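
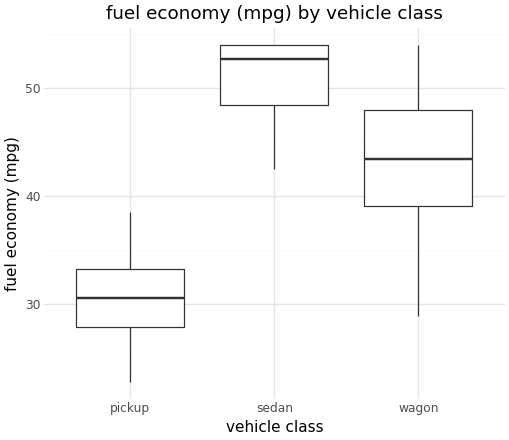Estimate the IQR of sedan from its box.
≈ 6

Q3 ≈ 54, Q1 ≈ 48; IQR ≈ 6.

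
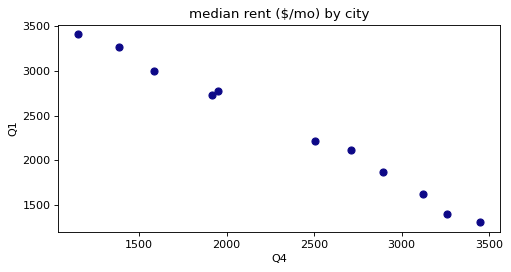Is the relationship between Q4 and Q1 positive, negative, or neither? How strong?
negative, strong

Points are negatively correlated; strong (|r| ≈ 1.0).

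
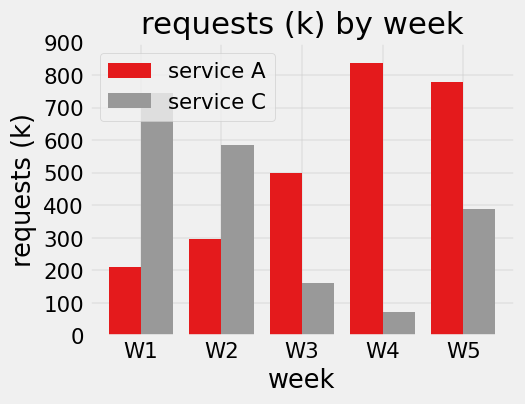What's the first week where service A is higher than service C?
W3

W2: service A ≈ 300 vs service C ≈ 600 (not yet); W3: service A ≈ 500 vs service C ≈ 200 (first crossover).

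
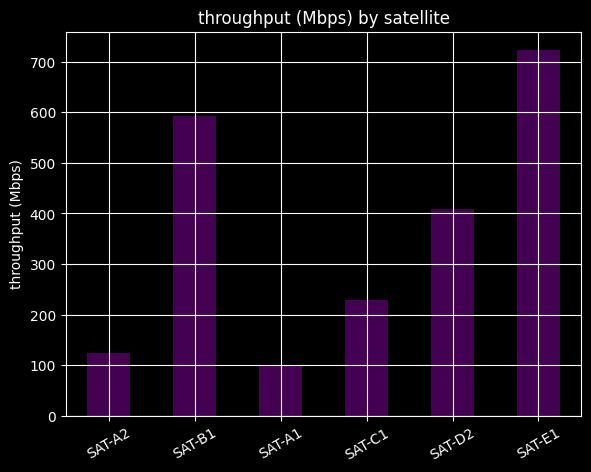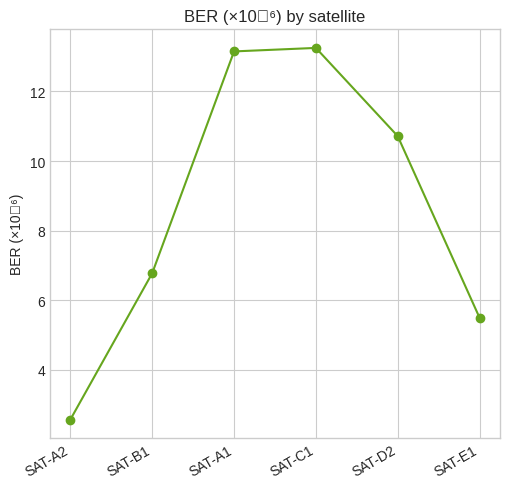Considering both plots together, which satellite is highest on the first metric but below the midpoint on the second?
SAT-E1

Chart 2 median BER (×10⁻⁶) ≈ 8; below-median satellites: SAT-A2, SAT-B1, SAT-E1. Among those, SAT-E1 has the highest throughput (Mbps) (≈ 700).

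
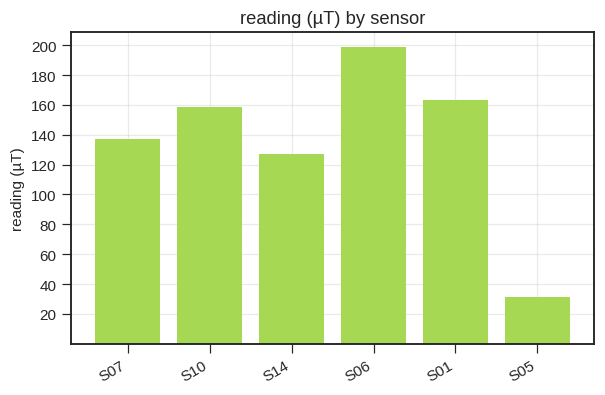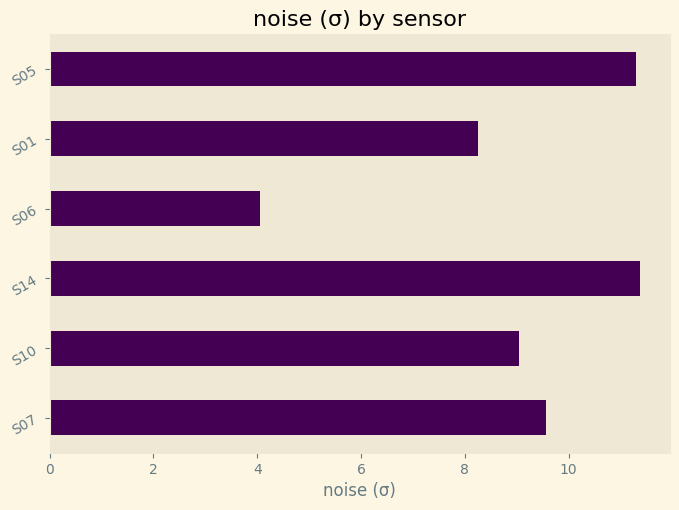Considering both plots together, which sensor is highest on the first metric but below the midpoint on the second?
S06

Chart 2 median noise (σ) ≈ 10; below-median sensors: S10, S06, S01. Among those, S06 has the highest reading (µT) (≈ 200).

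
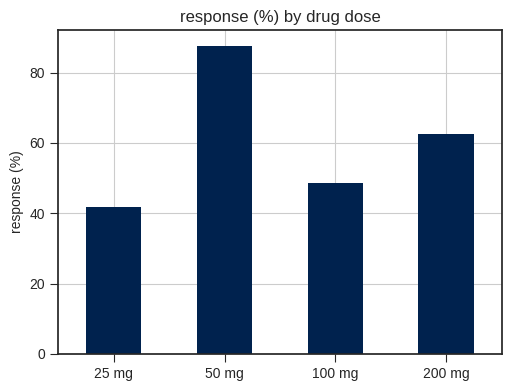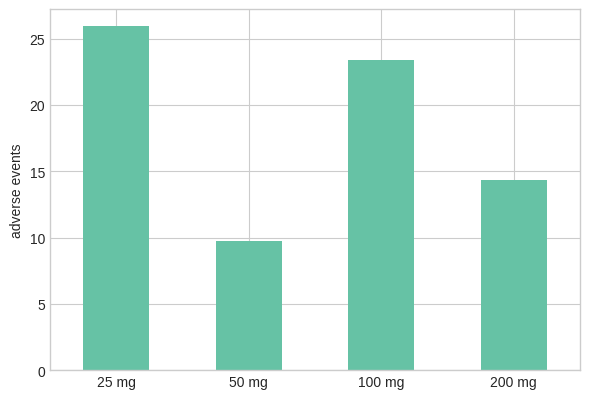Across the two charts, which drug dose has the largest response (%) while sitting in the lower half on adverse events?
Chart 2 median adverse events ≈ 20; below-median drug doses: 50 mg, 200 mg. Among those, 50 mg has the highest response (%) (≈ 90).

50 mg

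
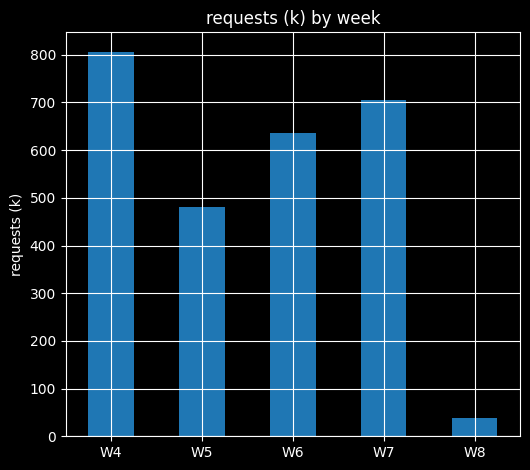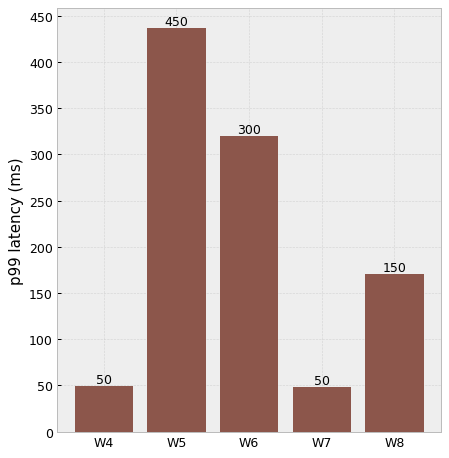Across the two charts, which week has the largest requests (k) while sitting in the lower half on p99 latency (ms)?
W4

Chart 2 median p99 latency (ms) ≈ 150; below-median weeks: W4, W7. Among those, W4 has the highest requests (k) (≈ 800).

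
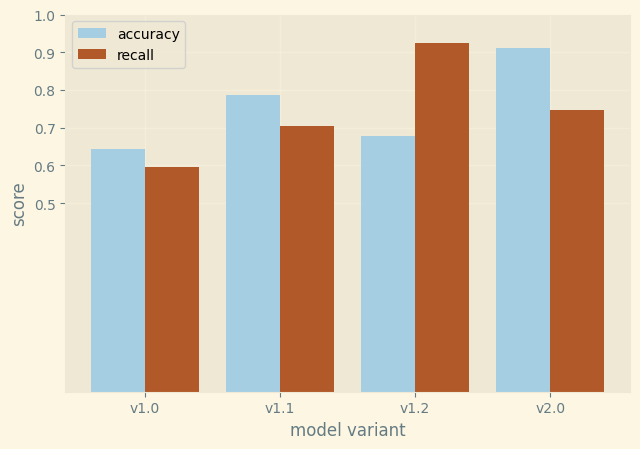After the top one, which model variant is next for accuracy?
Top 3 for accuracy: v2.0 ≈ 0.9, v1.1 ≈ 0.8, v1.2 ≈ 0.7.

v1.1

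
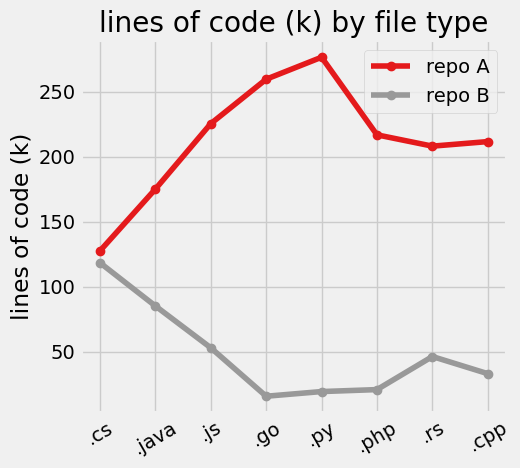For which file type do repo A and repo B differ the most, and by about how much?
.py, ≈ 250 k

.py: repo A ≈ 275, repo B ≈ 25 → gap ≈ 250. Next-largest (.go) is only ≈ 225.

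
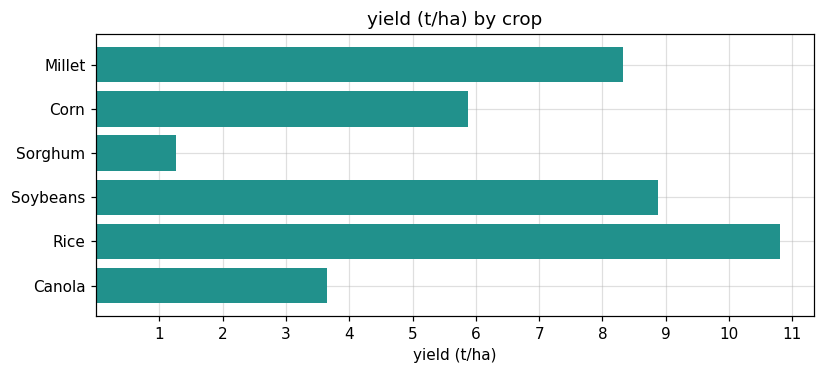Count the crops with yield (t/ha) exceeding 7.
Above 7: Millet, Soybeans, Rice.

3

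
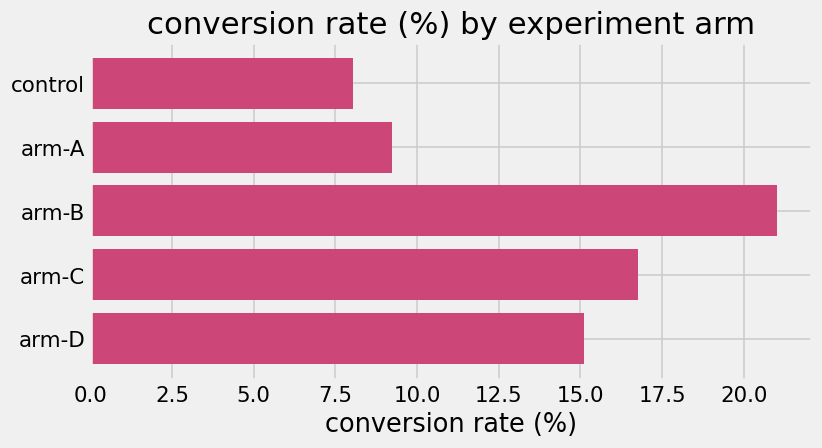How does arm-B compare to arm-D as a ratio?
arm-B ≈ 22, arm-D ≈ 16; 22/16 ≈ 1.38.

≈ 1.38×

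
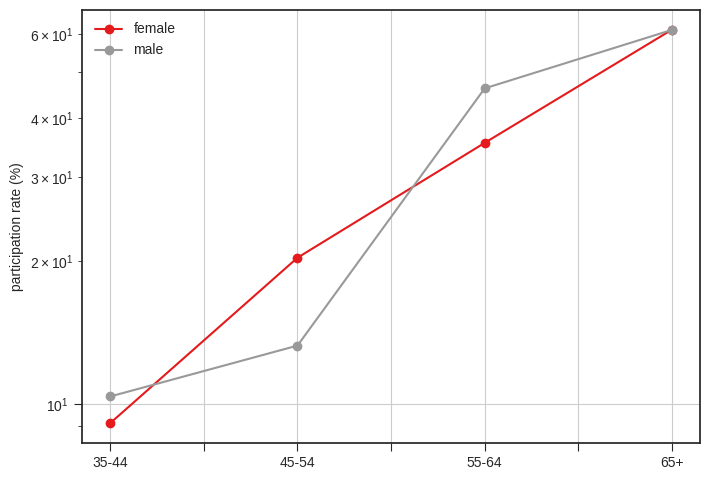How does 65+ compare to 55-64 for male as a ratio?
≈ 1.33×

65+ ≈ 60, 55-64 ≈ 45; 60/45 ≈ 1.33.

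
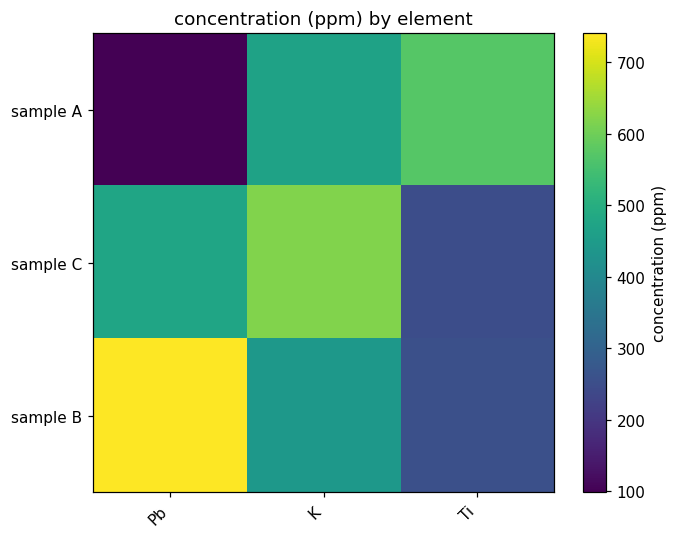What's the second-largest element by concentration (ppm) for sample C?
Top 3 for sample C: K ≈ 600, Pb ≈ 500, Ti ≈ 300.

Pb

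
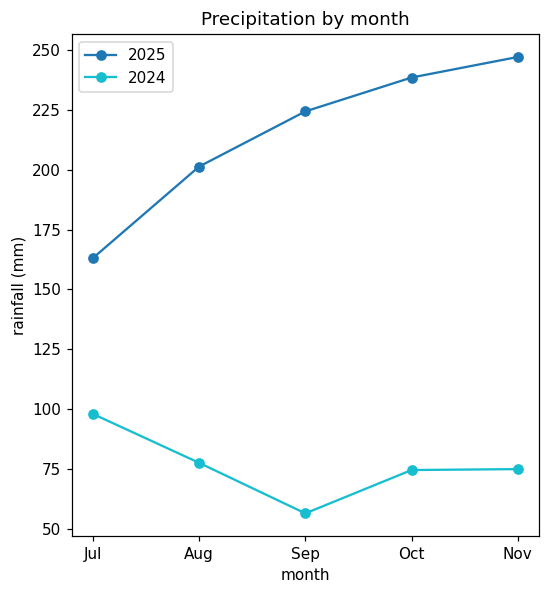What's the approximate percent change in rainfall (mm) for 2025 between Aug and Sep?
≈ +10%

Aug ≈ 200, Sep ≈ 220; (220 − 200) / 200 ≈ +10%.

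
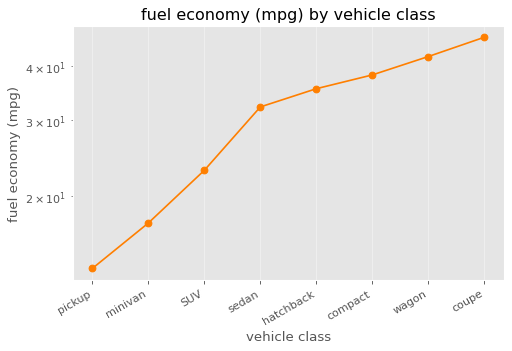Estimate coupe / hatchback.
≈ 1.29×

coupe ≈ 45, hatchback ≈ 35; 45/35 ≈ 1.29.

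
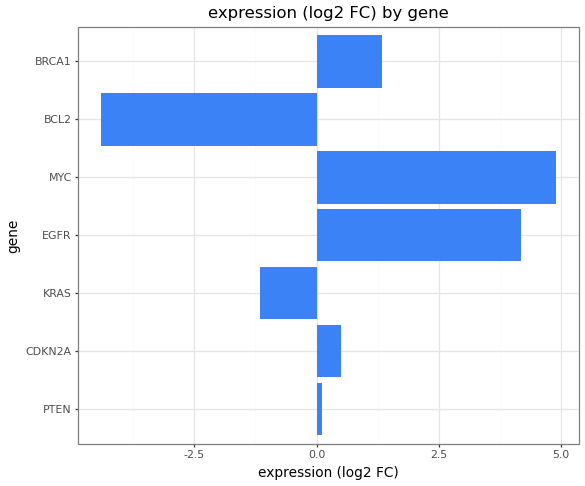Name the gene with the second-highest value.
Top 3: MYC ≈ 5, EGFR ≈ 4, BRCA1 ≈ 1.

EGFR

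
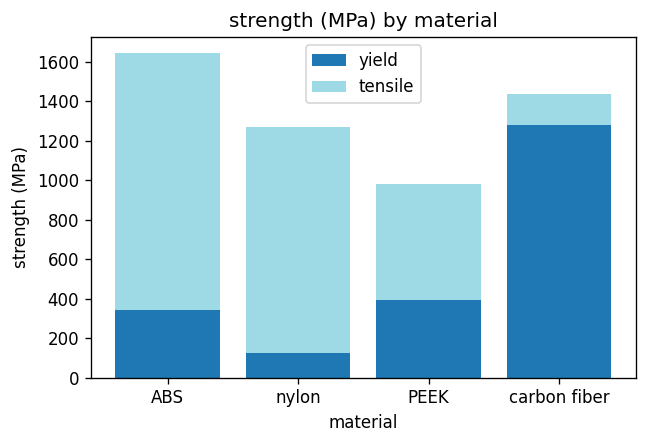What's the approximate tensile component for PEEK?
≈ 600

tensile top ≈ 1000, bottom ≈ 400; segment ≈ 600.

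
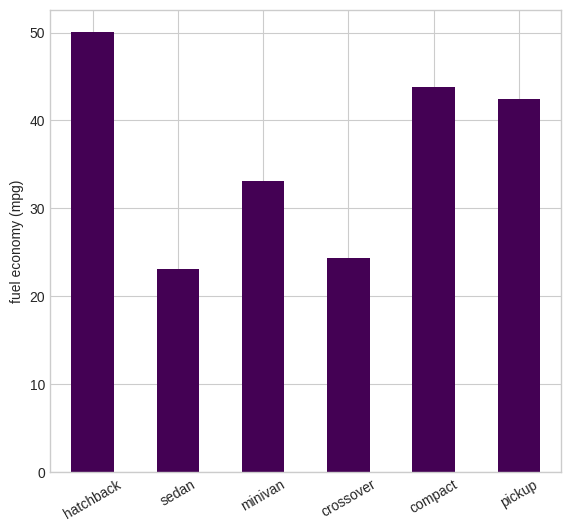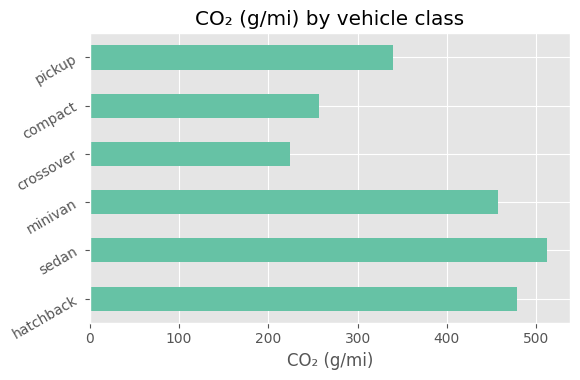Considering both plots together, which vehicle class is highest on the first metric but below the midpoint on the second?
compact

Chart 2 median CO₂ (g/mi) ≈ 400; below-median vehicle classes: crossover, compact, pickup. Among those, compact has the highest fuel economy (mpg) (≈ 45).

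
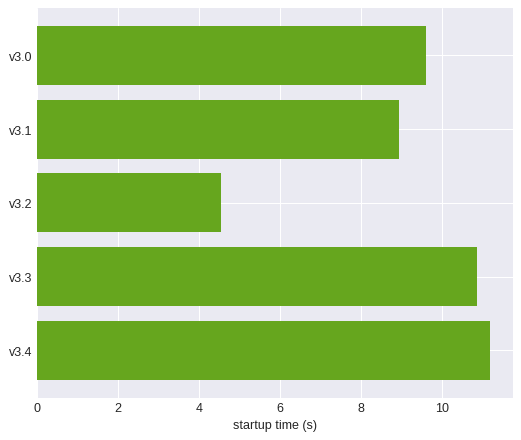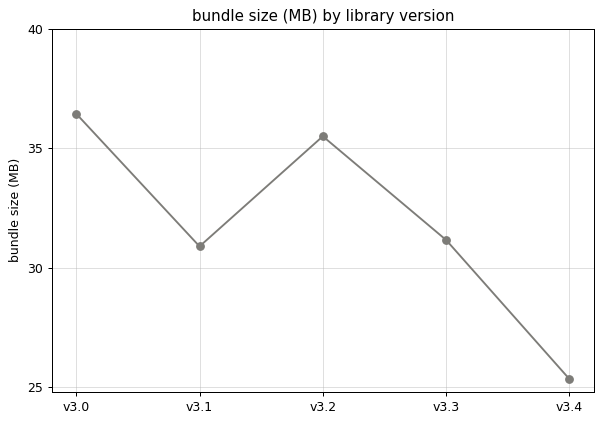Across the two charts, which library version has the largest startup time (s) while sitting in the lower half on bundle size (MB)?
v3.4

Chart 2 median bundle size (MB) ≈ 30; below-median library versions: v3.1, v3.4. Among those, v3.4 has the highest startup time (s) (≈ 12).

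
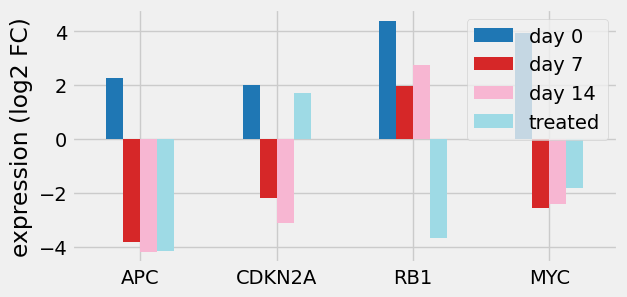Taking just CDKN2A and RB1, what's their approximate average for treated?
≈ -1

(2 + -4) / 2 ≈ -1.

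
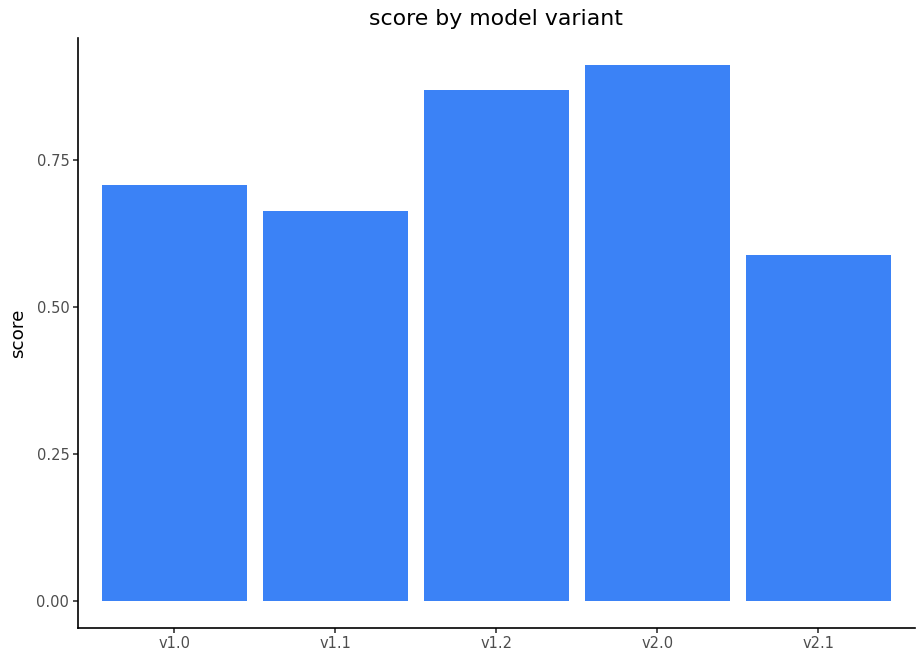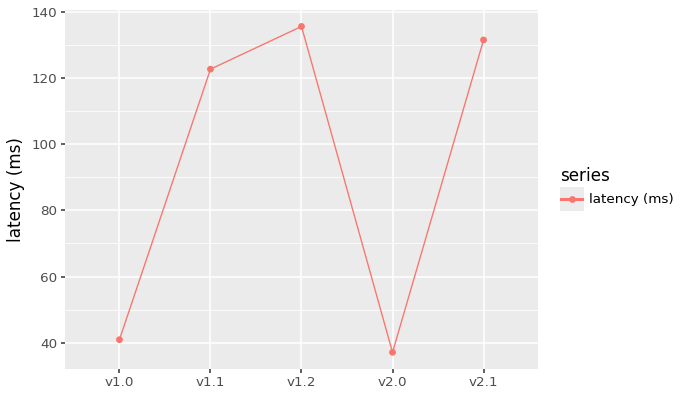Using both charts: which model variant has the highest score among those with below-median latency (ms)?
v2.0

Chart 2 median latency (ms) ≈ 120; below-median model variants: v1.0, v2.0. Among those, v2.0 has the highest score (≈ 0.9).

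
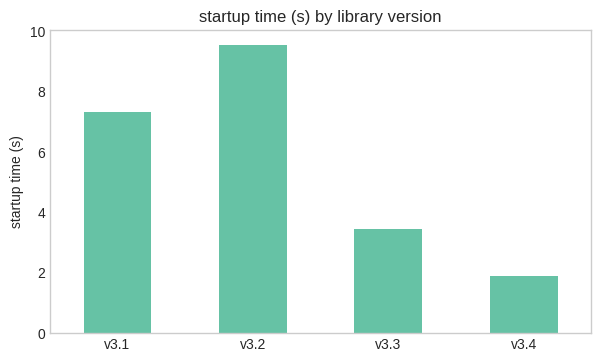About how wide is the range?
≈ 8

Max v3.2 ≈ 10, min v3.4 ≈ 2; range ≈ 8.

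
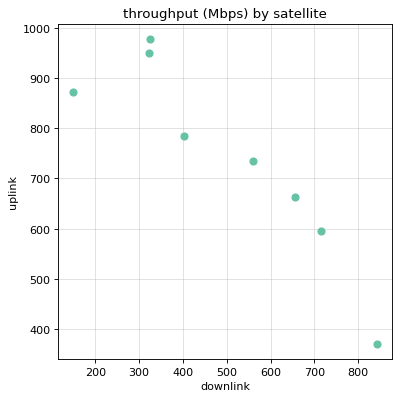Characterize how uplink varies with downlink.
Points are negatively correlated; strong (|r| ≈ 0.9).

negative, strong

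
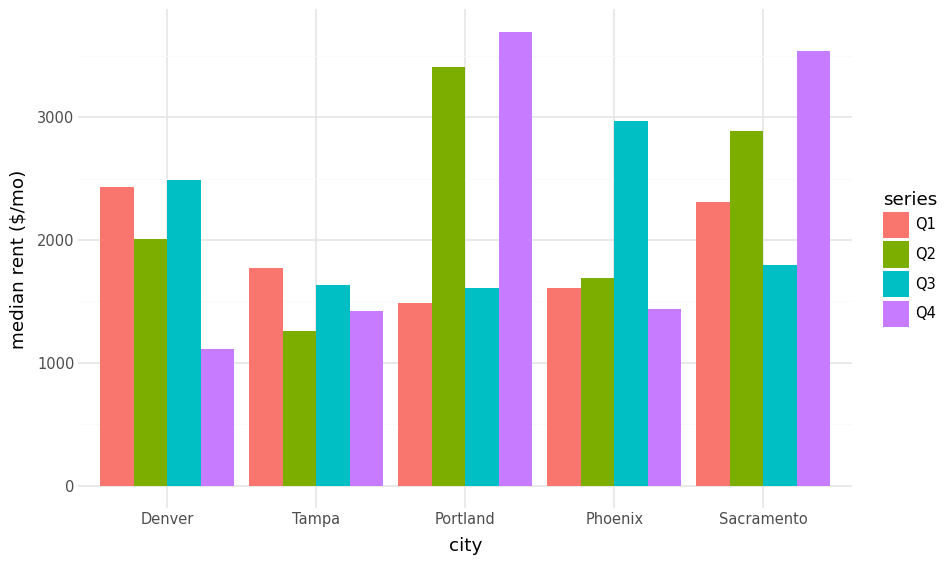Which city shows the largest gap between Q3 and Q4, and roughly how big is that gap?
Portland: Q3 ≈ 1500, Q4 ≈ 3500 → gap ≈ 2000. Next-largest (Sacramento) is only ≈ 1500.

Portland, ≈ 2000 $/mo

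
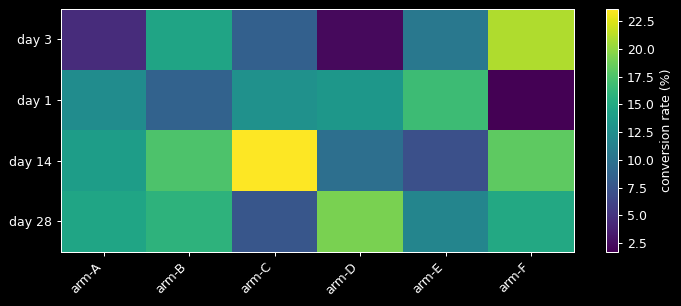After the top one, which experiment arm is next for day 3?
Top 3 for day 3: arm-F ≈ 22, arm-B ≈ 14, arm-E ≈ 10.

arm-B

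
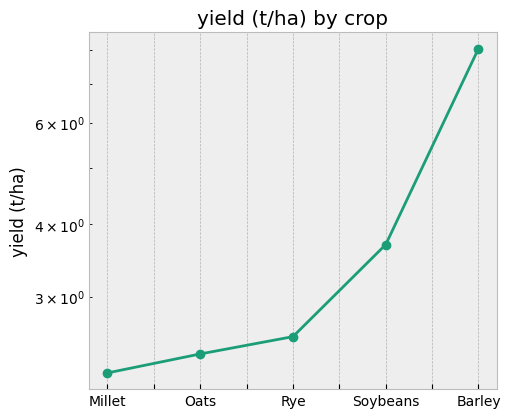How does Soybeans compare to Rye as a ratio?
≈ 1.4×

Soybeans ≈ 3.5, Rye ≈ 2.5; 3.5/2.5 ≈ 1.4.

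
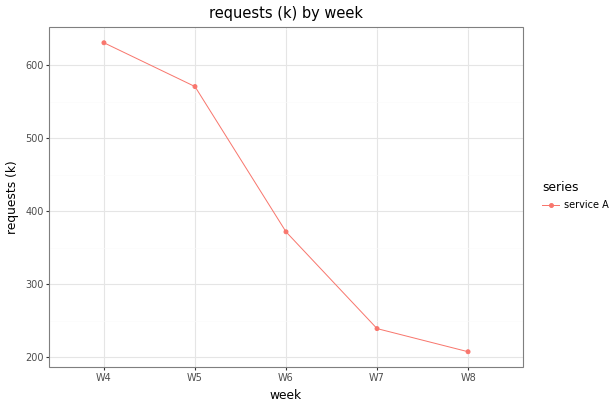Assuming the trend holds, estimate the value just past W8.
Last three: 350, 250, 200 → slope ≈ -75/step → next ≈ 125.

≈ 125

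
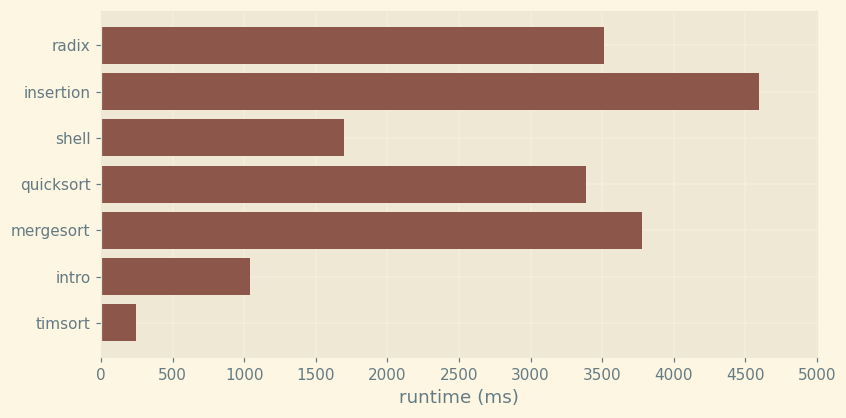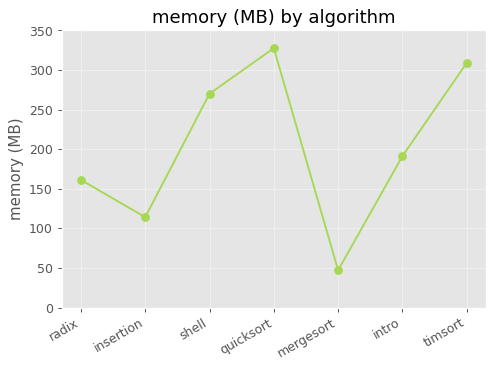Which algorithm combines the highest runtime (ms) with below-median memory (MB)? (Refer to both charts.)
Chart 2 median memory (MB) ≈ 200; below-median algorithms: radix, insertion, mergesort. Among those, insertion has the highest runtime (ms) (≈ 4500).

insertion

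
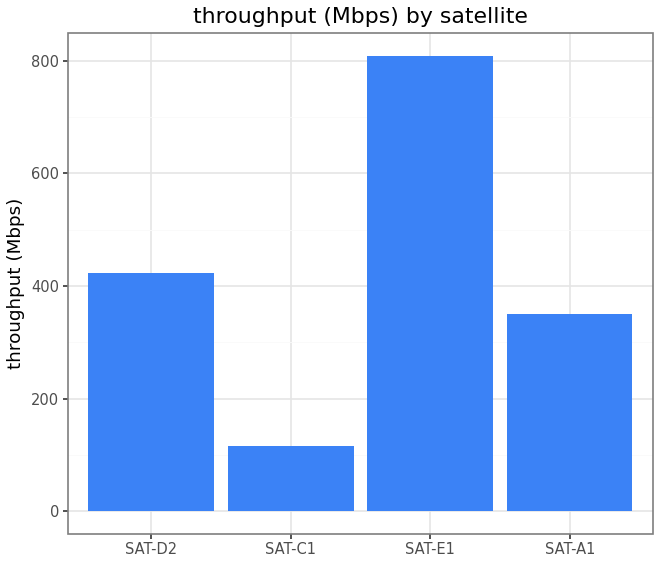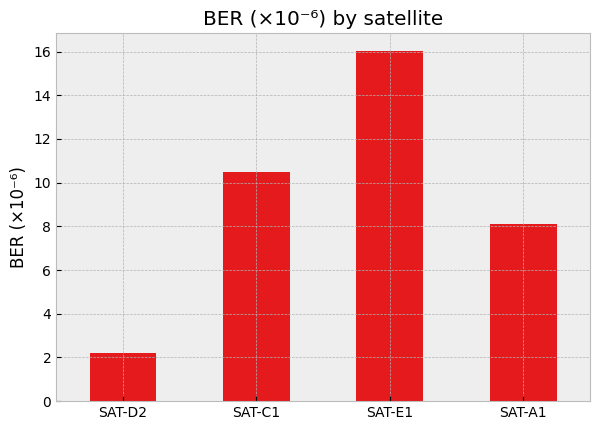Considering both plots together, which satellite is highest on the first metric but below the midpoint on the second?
Chart 2 median BER (×10⁻⁶) ≈ 10; below-median satellites: SAT-D2, SAT-A1. Among those, SAT-D2 has the highest throughput (Mbps) (≈ 400).

SAT-D2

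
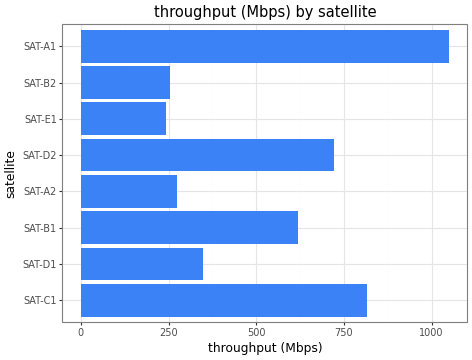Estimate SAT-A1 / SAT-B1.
SAT-A1 ≈ 1000, SAT-B1 ≈ 600; 1000/600 ≈ 1.67.

≈ 1.67×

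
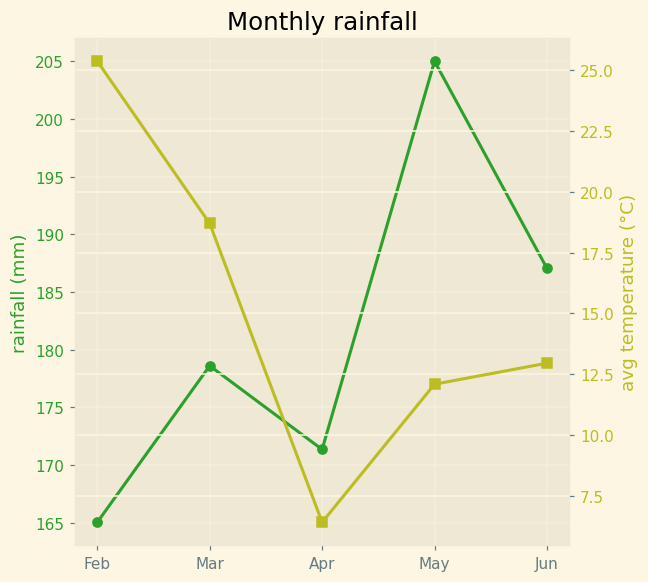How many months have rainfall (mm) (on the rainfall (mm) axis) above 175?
3

Above 175: Mar, May, Jun.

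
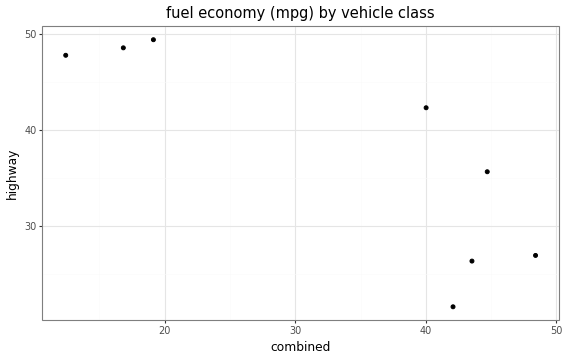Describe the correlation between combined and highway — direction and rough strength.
negative, strong

Points are negatively correlated; strong (|r| ≈ 0.8).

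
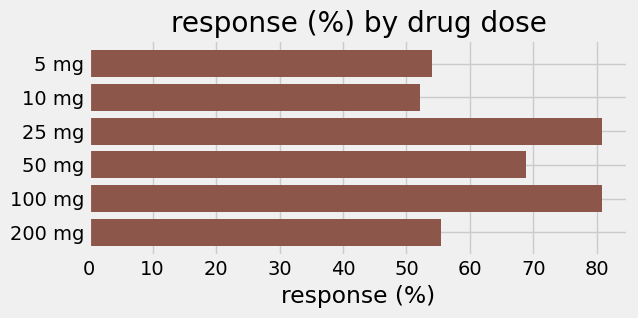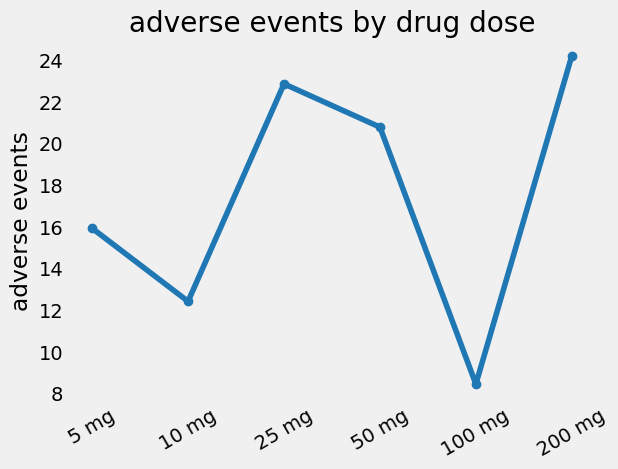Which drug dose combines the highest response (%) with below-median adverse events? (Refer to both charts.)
100 mg

Chart 2 median adverse events ≈ 20; below-median drug doses: 5 mg, 10 mg, 100 mg. Among those, 100 mg has the highest response (%) (≈ 80).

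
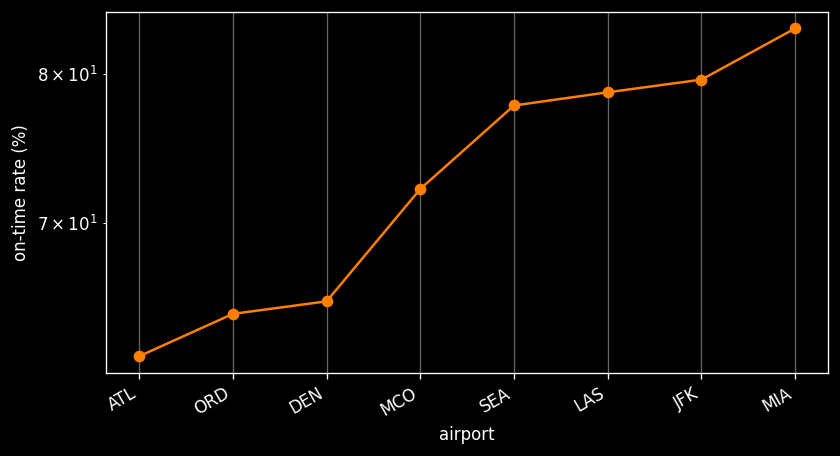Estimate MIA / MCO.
≈ 1.17×

MIA ≈ 84, MCO ≈ 72; 84/72 ≈ 1.17.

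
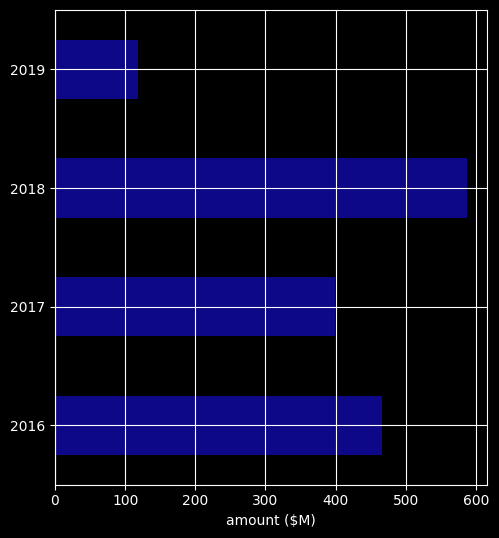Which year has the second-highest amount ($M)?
2016

Top 3: 2018 ≈ 600, 2016 ≈ 450, 2017 ≈ 400.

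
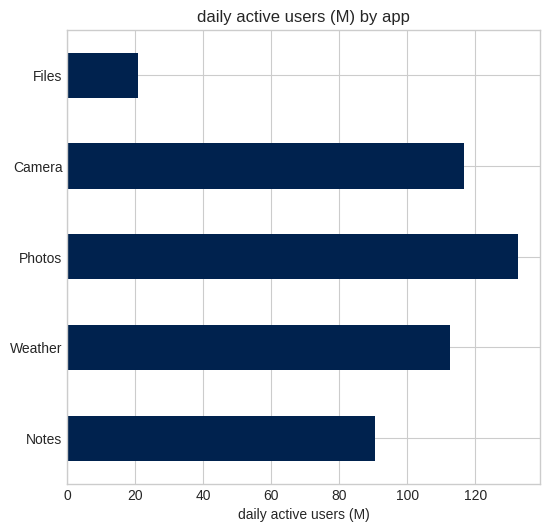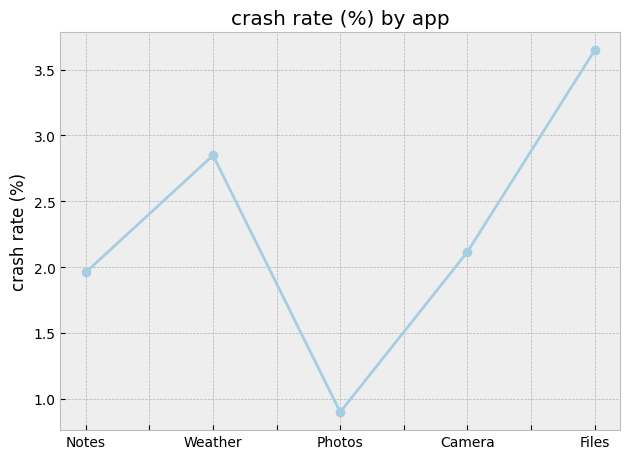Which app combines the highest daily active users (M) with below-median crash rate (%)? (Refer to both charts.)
Photos

Chart 2 median crash rate (%) ≈ 2; below-median apps: Notes, Photos. Among those, Photos has the highest daily active users (M) (≈ 140).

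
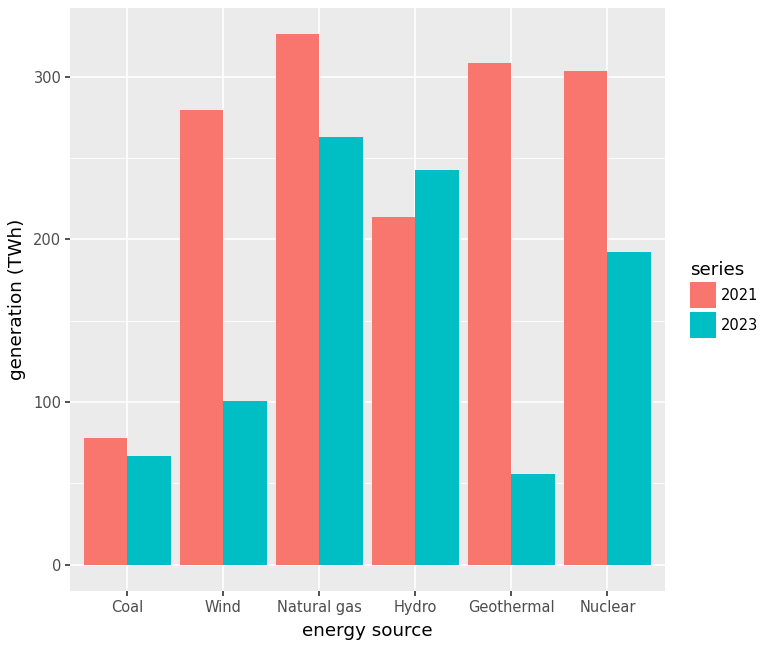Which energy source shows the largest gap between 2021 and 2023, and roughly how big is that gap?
Geothermal, ≈ 250 TWh

Geothermal: 2021 ≈ 300, 2023 ≈ 50 → gap ≈ 250. Next-largest (Wind) is only ≈ 200.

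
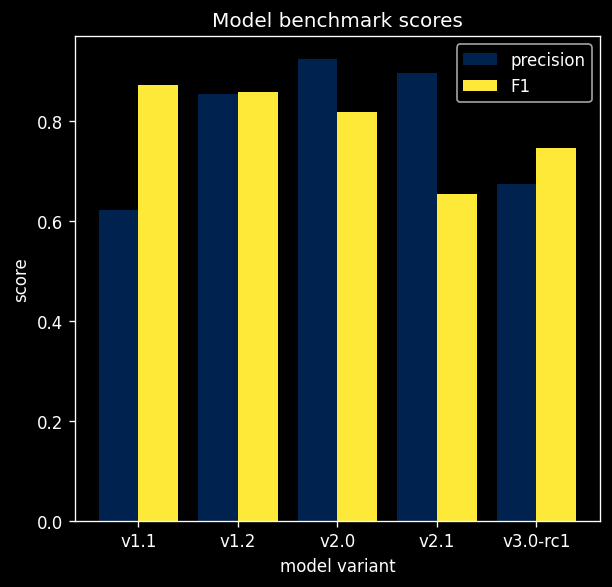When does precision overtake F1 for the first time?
v1.2: precision ≈ 0.9 vs F1 ≈ 0.9 (not yet); v2.0: precision ≈ 0.9 vs F1 ≈ 0.8 (first crossover).

v2.0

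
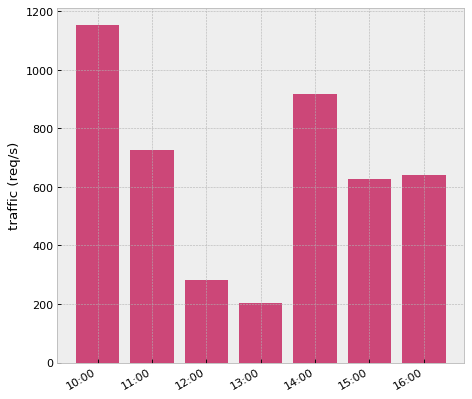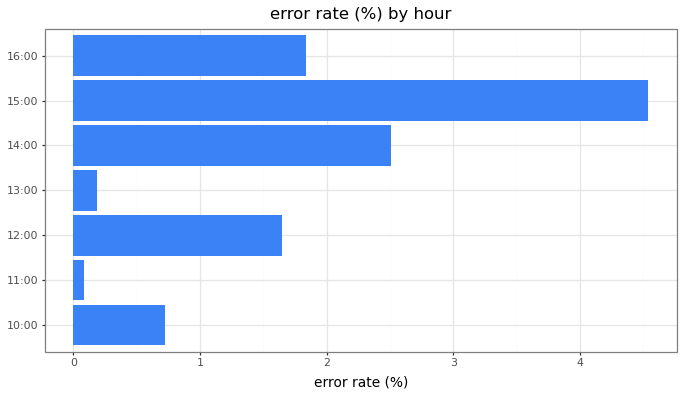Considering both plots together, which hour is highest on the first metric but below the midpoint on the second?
Chart 2 median error rate (%) ≈ 1.5; below-median hours: 10:00, 11:00, 13:00. Among those, 10:00 has the highest traffic (req/s) (≈ 1200).

10:00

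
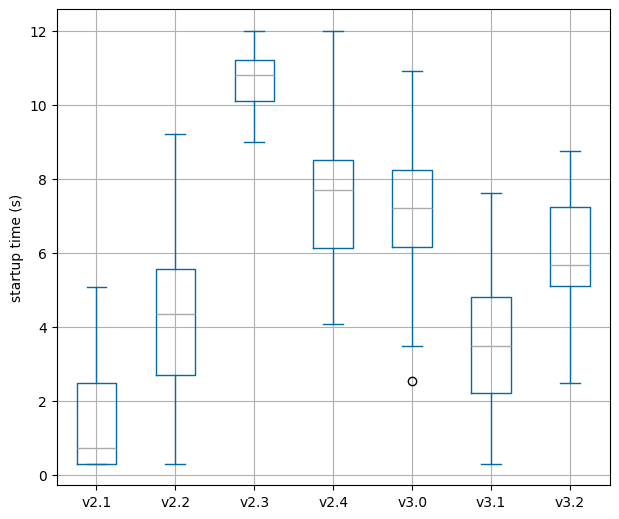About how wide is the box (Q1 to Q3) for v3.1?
≈ 3

Q3 ≈ 5, Q1 ≈ 2; IQR ≈ 3.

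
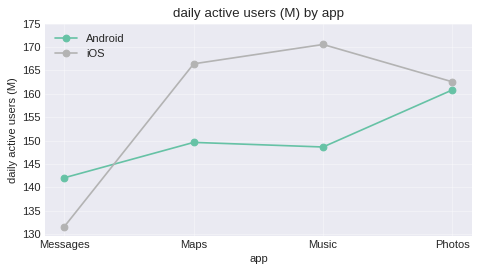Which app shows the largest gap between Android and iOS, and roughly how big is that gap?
Music, ≈ 20 M

Music: Android ≈ 150, iOS ≈ 170 → gap ≈ 20. Next-largest (Maps) is only ≈ 15.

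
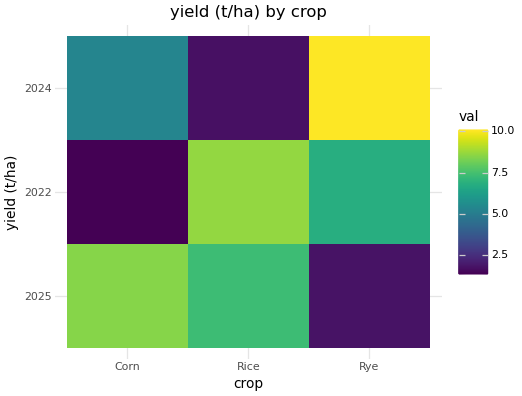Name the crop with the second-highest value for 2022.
Rye

Top 3 for 2022: Rice ≈ 9, Rye ≈ 7, Corn ≈ 1.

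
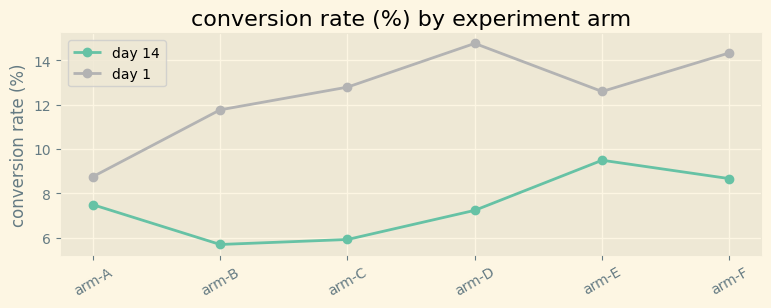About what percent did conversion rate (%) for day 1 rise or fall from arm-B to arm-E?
arm-B ≈ 12, arm-E ≈ 13; (13 − 12) / 12 ≈ +8.3%.

≈ +8.3%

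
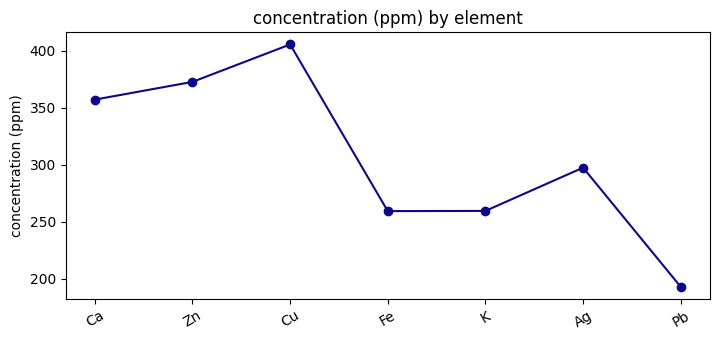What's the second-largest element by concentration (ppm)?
Zn

Top 3: Cu ≈ 400, Zn ≈ 380, Ca ≈ 360.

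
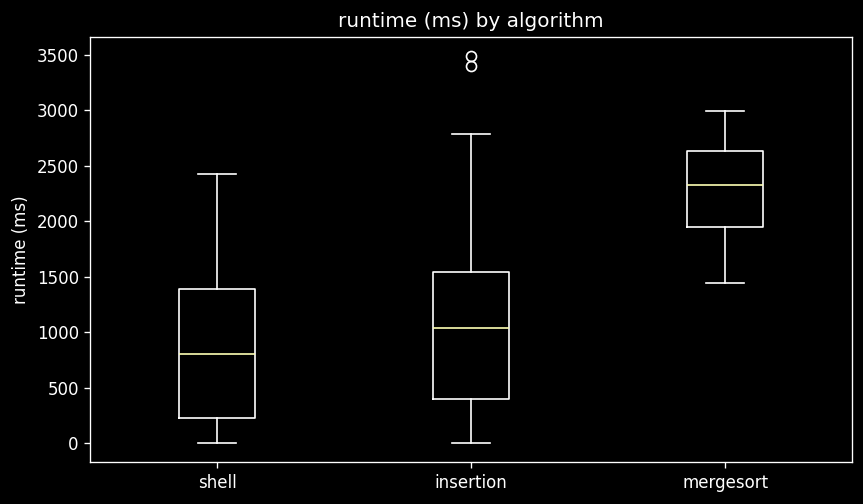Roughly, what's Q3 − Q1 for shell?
Q3 ≈ 1400, Q1 ≈ 200; IQR ≈ 1200.

≈ 1200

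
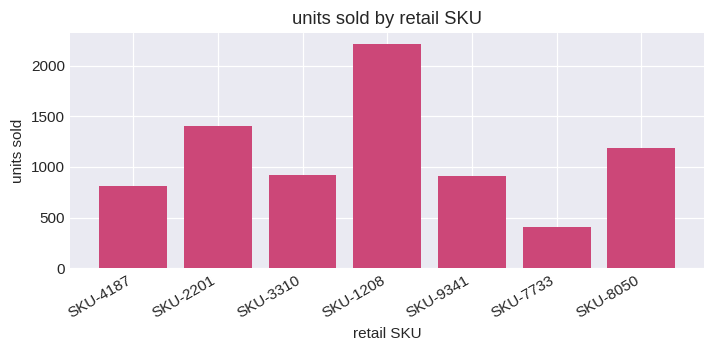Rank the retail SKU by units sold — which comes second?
Top 3: SKU-1208 ≈ 2200, SKU-2201 ≈ 1400, SKU-8050 ≈ 1200.

SKU-2201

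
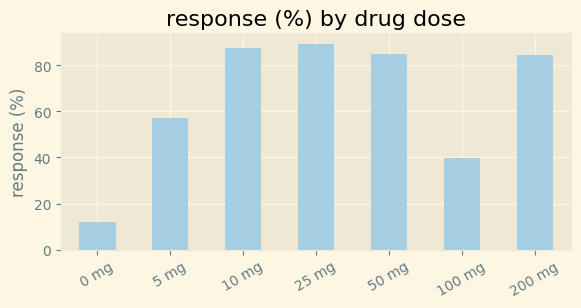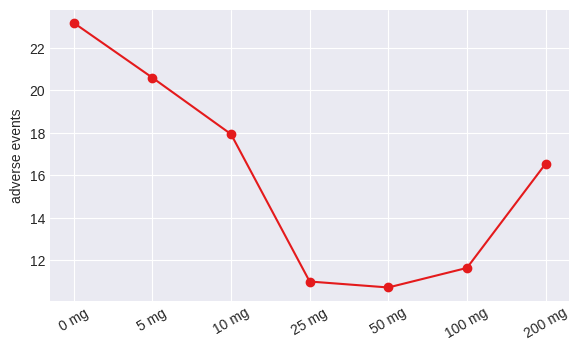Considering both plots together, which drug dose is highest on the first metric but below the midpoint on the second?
25 mg

Chart 2 median adverse events ≈ 15; below-median drug doses: 25 mg, 50 mg, 100 mg. Among those, 25 mg has the highest response (%) (≈ 90).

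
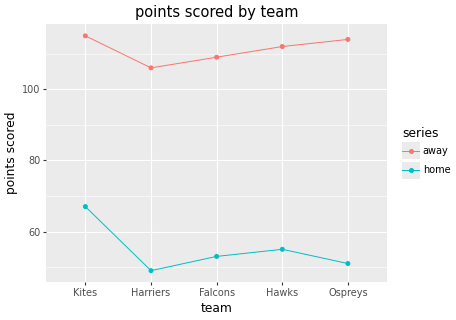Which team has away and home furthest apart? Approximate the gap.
Ospreys, ≈ 60

Ospreys: away ≈ 110, home ≈ 50 → gap ≈ 60. Next-largest (Hawks) is only ≈ 50.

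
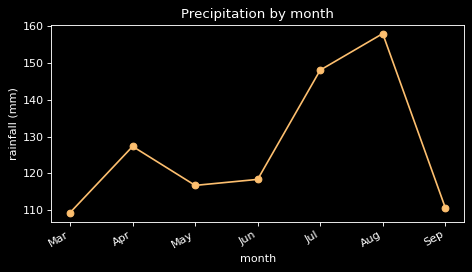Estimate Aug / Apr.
Aug ≈ 160, Apr ≈ 125; 160/125 ≈ 1.28.

≈ 1.28×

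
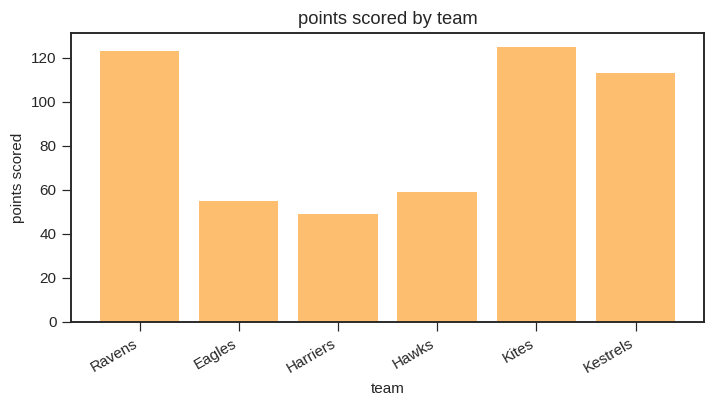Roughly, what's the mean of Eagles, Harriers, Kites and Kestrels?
(60 + 40 + 120 + 120) / 4 ≈ 85.

≈ 85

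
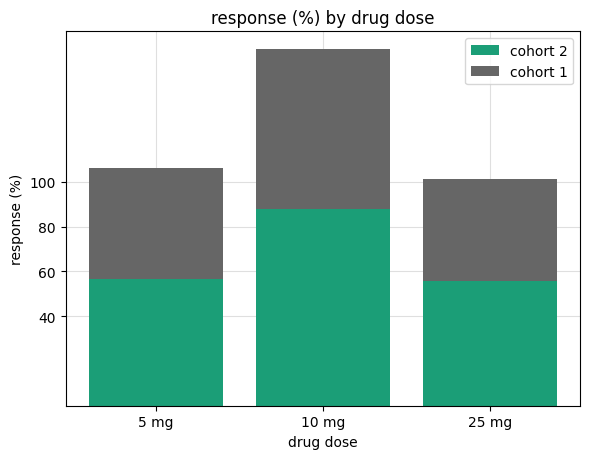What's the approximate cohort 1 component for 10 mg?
cohort 1 top ≈ 160, bottom ≈ 80; segment ≈ 80.

≈ 80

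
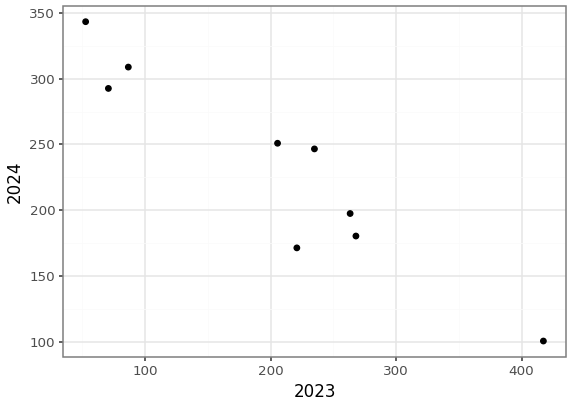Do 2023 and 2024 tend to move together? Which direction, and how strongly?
Points are negatively correlated; strong (|r| ≈ 0.9).

negative, strong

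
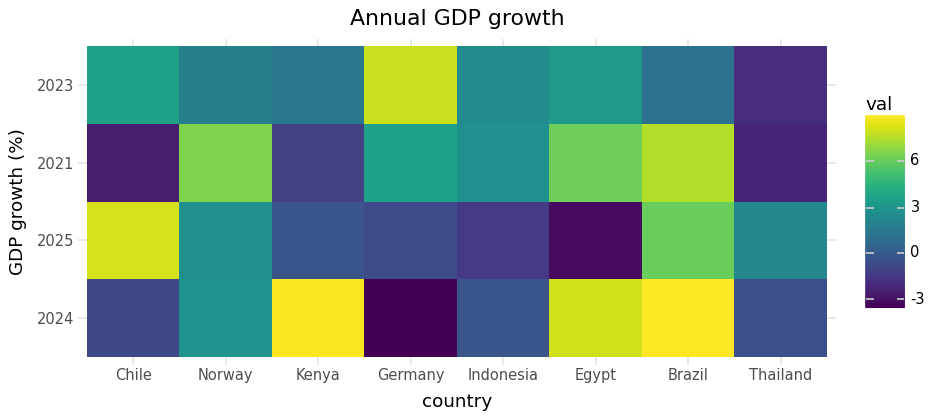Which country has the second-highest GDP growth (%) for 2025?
Brazil

Top 3 for 2025: Chile ≈ 8, Brazil ≈ 6, Norway ≈ 2.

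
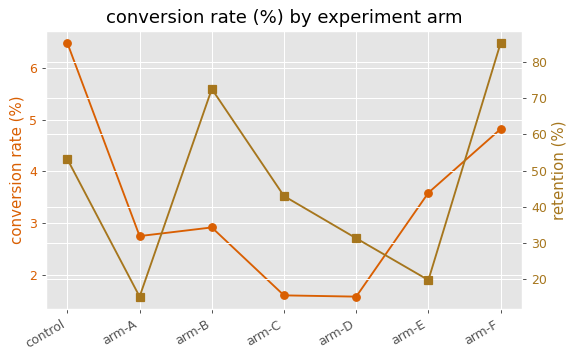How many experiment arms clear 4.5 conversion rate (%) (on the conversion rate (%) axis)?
Above 4.5: control, arm-F.

2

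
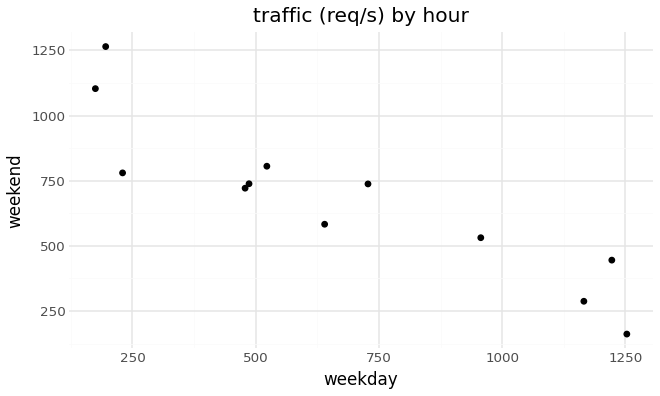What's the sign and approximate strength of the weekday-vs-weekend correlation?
negative, strong

Points are negatively correlated; strong (|r| ≈ 0.9).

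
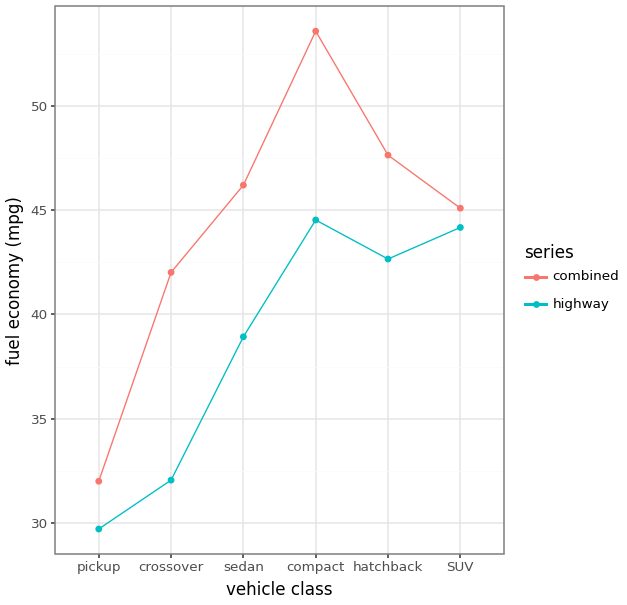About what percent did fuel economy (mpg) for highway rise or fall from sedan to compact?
≈ +15.8%

sedan ≈ 38, compact ≈ 44; (44 − 38) / 38 ≈ +15.8%.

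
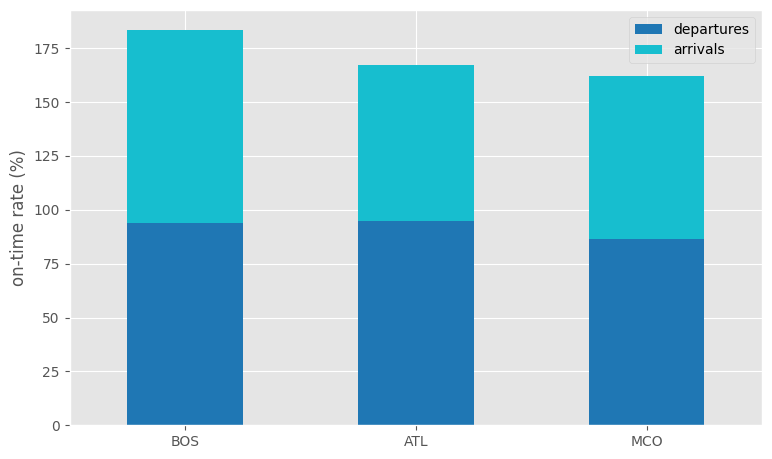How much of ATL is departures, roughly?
departures top ≈ 100, bottom ≈ 0; segment ≈ 100.

≈ 100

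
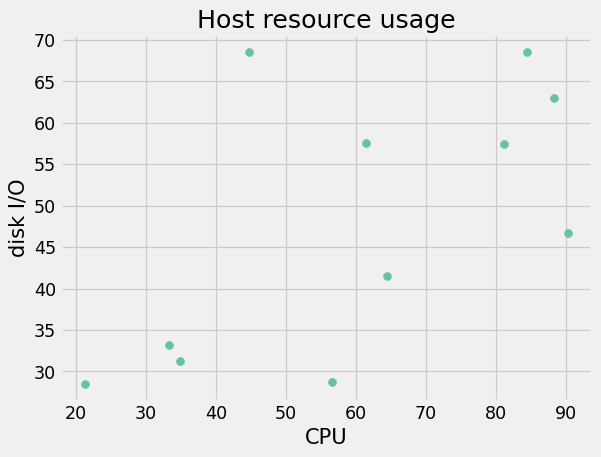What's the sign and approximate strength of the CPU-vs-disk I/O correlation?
positive, moderate

Points are positively correlated; moderate (|r| ≈ 0.6).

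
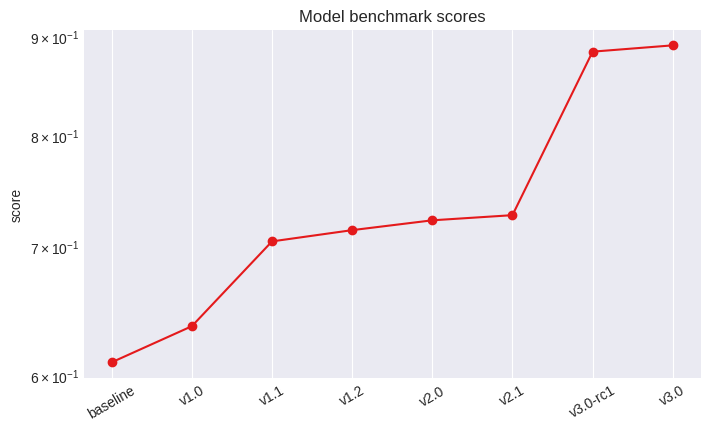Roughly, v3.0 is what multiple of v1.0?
v3.0 ≈ 0.90, v1.0 ≈ 0.65; 0.90/0.65 ≈ 1.38.

≈ 1.38×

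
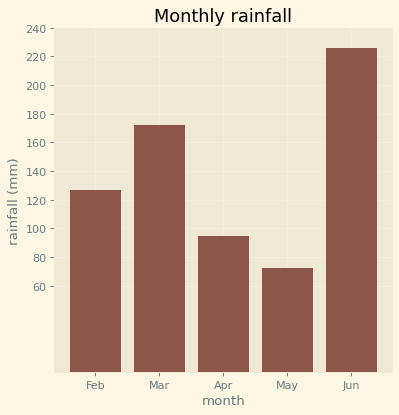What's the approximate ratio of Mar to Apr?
≈ 1.8×

Mar ≈ 180, Apr ≈ 100; 180/100 ≈ 1.8.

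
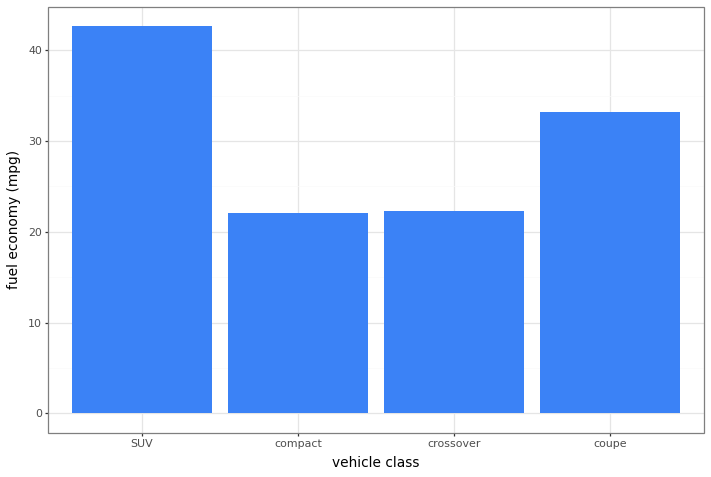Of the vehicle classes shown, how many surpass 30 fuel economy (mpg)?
2

Above 30: SUV, coupe.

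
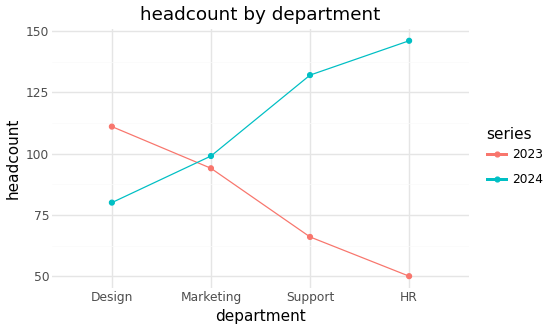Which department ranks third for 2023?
Top 4 for 2023: Design ≈ 110, Marketing ≈ 90, Support ≈ 70, HR ≈ 50.

Support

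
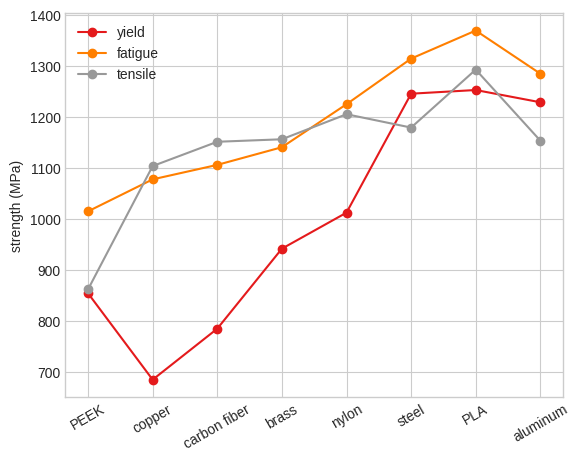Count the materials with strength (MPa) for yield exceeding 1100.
Above 1100: steel, PLA, aluminum.

3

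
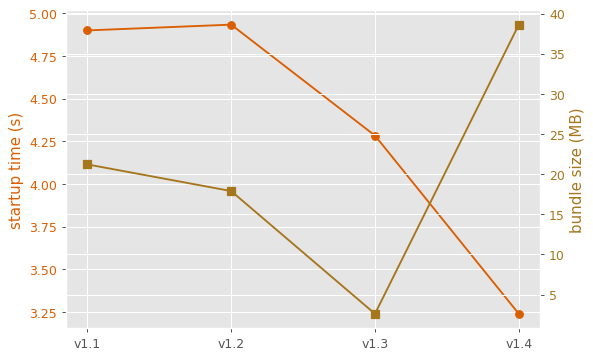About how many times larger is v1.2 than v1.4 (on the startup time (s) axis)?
v1.2 ≈ 5.0, v1.4 ≈ 3.2; 5.0/3.2 ≈ 1.56.

≈ 1.56×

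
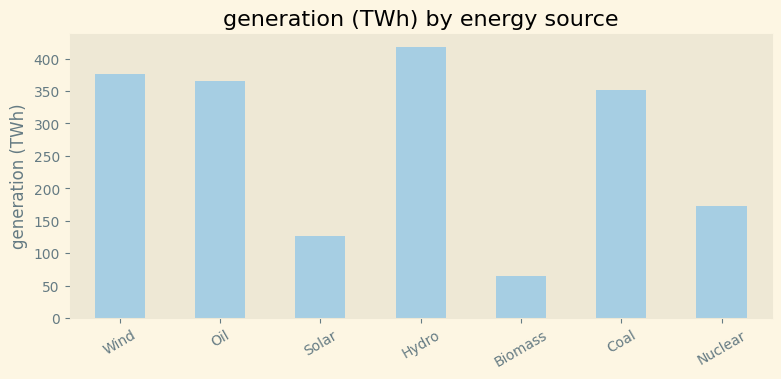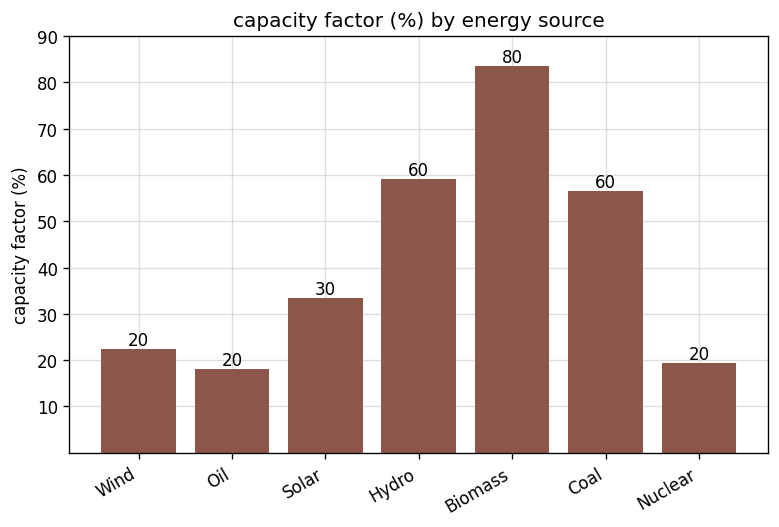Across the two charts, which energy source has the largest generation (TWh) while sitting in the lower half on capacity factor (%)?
Chart 2 median capacity factor (%) ≈ 30; below-median energy sources: Wind, Oil, Nuclear. Among those, Wind has the highest generation (TWh) (≈ 400).

Wind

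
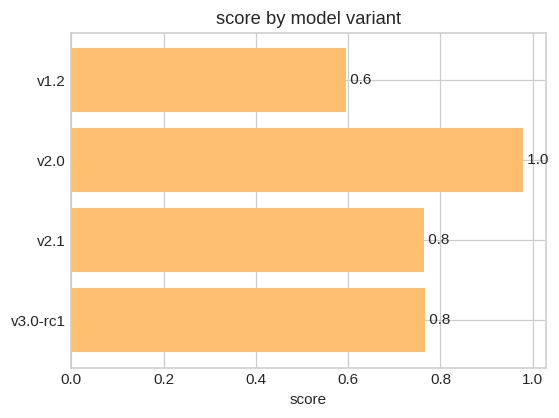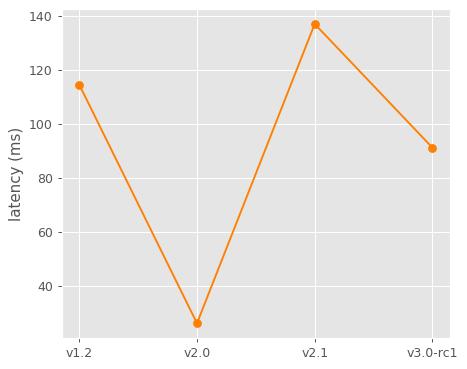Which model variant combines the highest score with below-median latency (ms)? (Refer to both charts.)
Chart 2 median latency (ms) ≈ 100; below-median model variants: v2.0, v3.0-rc1. Among those, v2.0 has the highest score (≈ 1).

v2.0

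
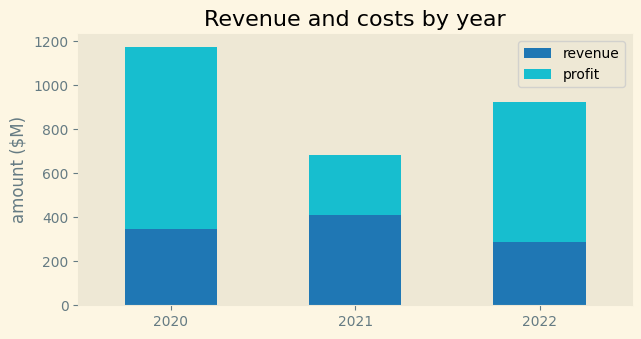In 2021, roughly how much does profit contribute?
profit top ≈ 700, bottom ≈ 400; segment ≈ 300.

≈ 300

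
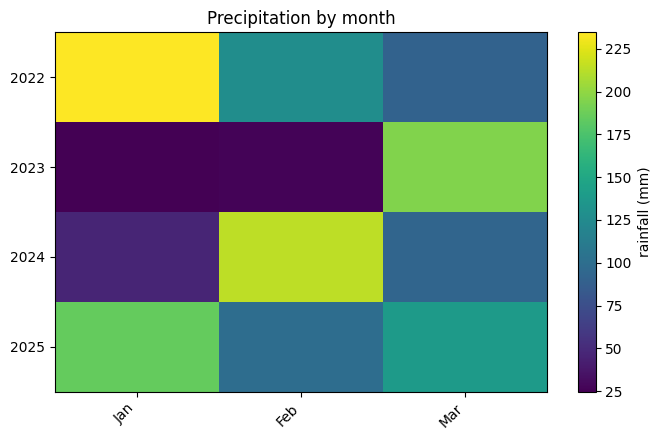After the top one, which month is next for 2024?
Top 3 for 2024: Feb ≈ 220, Mar ≈ 100, Jan ≈ 40.

Mar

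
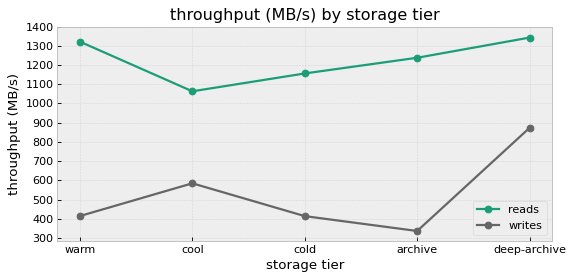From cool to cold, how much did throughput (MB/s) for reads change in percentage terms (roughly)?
cool ≈ 1100, cold ≈ 1200; (1200 − 1100) / 1100 ≈ +9.1%.

≈ +9.1%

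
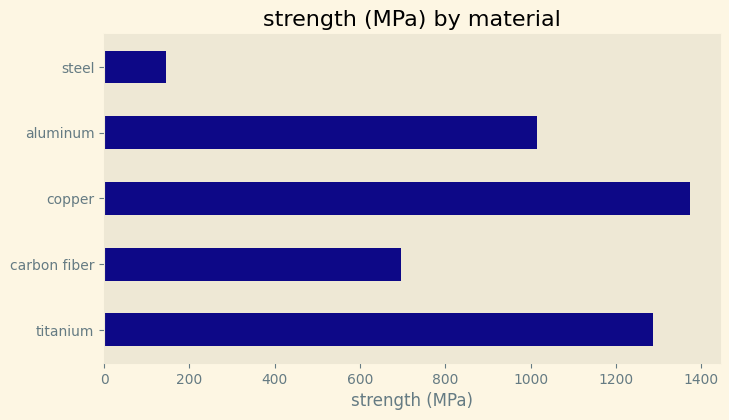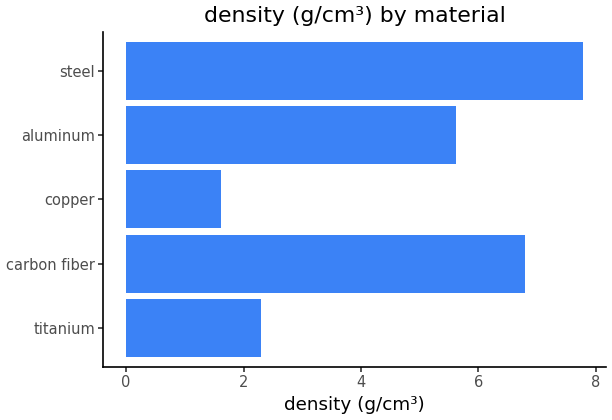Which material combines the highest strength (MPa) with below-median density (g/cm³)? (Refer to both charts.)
Chart 2 median density (g/cm³) ≈ 6; below-median materials: titanium, copper. Among those, copper has the highest strength (MPa) (≈ 1400).

copper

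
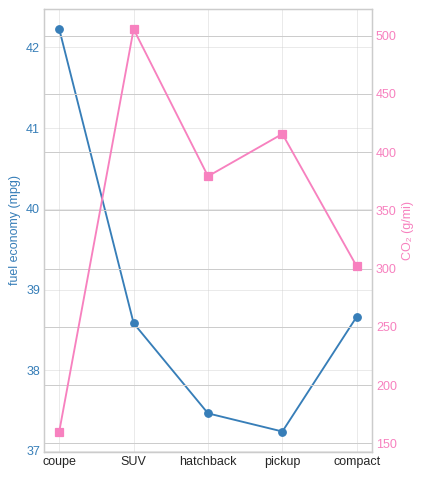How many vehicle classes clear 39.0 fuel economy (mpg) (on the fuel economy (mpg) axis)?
1

Above 39.0: coupe.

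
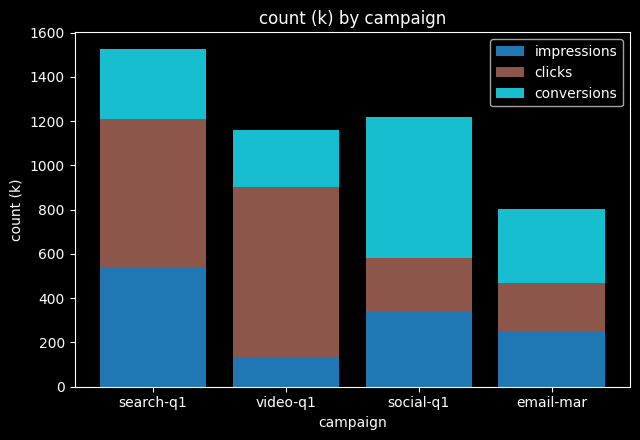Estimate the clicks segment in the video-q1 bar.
clicks top ≈ 1000, bottom ≈ 200; segment ≈ 800.

≈ 800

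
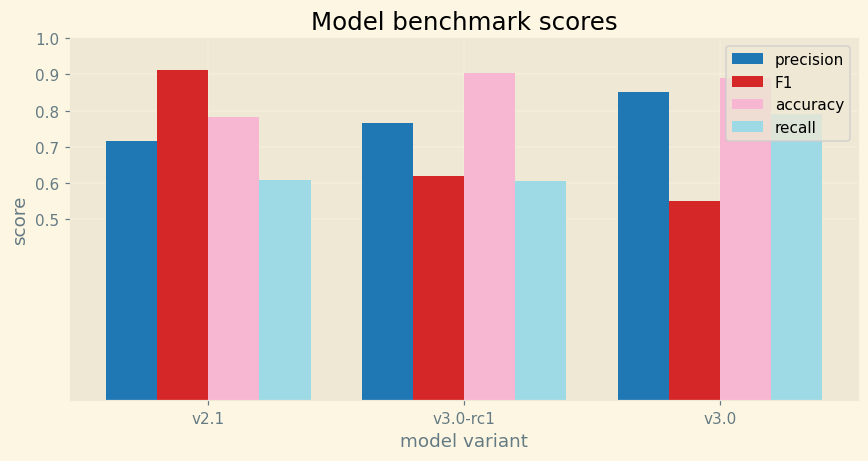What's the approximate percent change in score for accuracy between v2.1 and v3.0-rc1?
≈ +12.5%

v2.1 ≈ 0.8, v3.0-rc1 ≈ 0.9; (0.9 − 0.8) / 0.8 ≈ +12.5%.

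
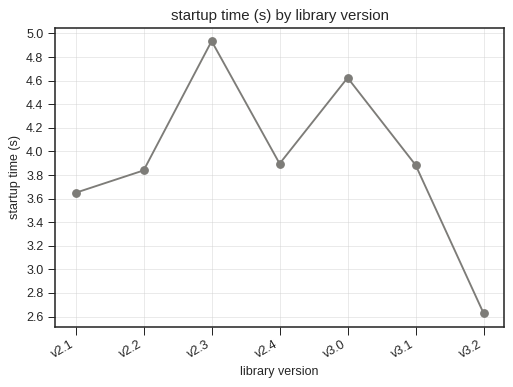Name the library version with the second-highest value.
Top 3: v2.3 ≈ 5.0, v3.0 ≈ 4.6, v2.4 ≈ 3.8.

v3.0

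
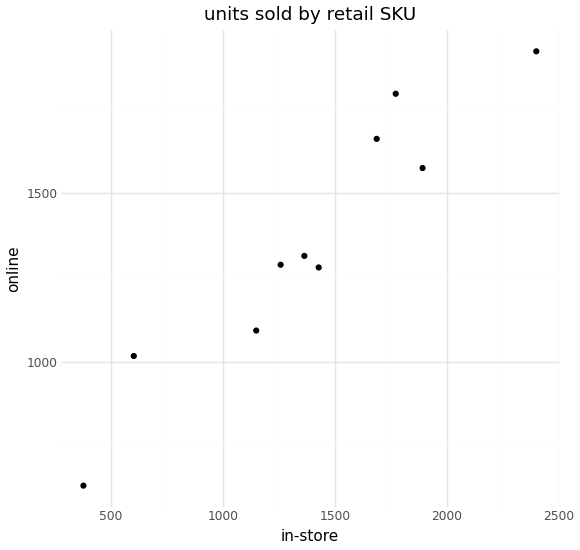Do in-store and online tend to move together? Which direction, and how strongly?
Points are positively correlated; strong (|r| ≈ 1.0).

positive, strong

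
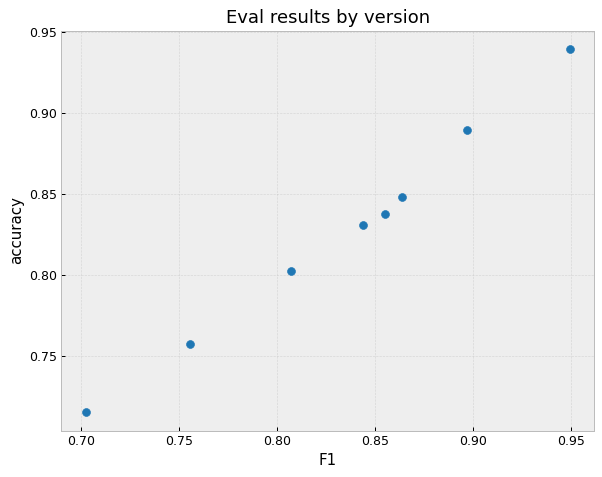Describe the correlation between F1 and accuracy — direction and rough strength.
Points are positively correlated; strong (|r| ≈ 1.0).

positive, strong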